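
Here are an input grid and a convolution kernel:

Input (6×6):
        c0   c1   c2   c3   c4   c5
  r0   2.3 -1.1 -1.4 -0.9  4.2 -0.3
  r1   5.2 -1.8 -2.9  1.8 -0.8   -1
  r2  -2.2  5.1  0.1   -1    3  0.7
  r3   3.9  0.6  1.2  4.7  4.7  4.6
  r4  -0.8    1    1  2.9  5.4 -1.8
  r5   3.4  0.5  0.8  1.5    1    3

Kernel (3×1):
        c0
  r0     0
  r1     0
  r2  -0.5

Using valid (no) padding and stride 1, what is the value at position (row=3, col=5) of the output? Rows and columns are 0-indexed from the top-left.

The receptive field on the input at this output position is [4.6 / -1.8 / 3]. Elementwise product with the kernel and sum: 3·-0.5.

-1.5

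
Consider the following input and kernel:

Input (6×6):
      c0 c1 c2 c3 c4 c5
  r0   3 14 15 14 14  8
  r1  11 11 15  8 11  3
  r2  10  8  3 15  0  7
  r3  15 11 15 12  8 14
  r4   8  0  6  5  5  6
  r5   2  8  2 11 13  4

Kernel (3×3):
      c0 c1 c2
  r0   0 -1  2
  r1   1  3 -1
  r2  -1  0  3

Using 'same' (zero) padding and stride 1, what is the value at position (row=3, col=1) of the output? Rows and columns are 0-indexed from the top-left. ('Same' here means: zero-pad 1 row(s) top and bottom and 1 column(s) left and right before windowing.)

41

The receptive field on the zero-padded input at this output position is [10 8 3 / 15 11 15 / 8 0 6]. Elementwise product with the kernel and sum: 8·-1 + 3·2 + 15·1 + 11·3 + 15·-1 + 8·-1 + 6·3.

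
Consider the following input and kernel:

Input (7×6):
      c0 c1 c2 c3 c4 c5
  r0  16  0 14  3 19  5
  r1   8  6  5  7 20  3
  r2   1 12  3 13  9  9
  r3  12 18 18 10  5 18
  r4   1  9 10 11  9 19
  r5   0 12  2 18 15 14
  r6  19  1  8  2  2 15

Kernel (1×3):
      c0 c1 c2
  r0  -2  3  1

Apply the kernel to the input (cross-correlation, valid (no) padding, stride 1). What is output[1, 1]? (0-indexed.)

The receptive field on the input at this output position is [6 5 7]. Elementwise product with the kernel and sum: 6·-2 + 5·3 + 7·1.

10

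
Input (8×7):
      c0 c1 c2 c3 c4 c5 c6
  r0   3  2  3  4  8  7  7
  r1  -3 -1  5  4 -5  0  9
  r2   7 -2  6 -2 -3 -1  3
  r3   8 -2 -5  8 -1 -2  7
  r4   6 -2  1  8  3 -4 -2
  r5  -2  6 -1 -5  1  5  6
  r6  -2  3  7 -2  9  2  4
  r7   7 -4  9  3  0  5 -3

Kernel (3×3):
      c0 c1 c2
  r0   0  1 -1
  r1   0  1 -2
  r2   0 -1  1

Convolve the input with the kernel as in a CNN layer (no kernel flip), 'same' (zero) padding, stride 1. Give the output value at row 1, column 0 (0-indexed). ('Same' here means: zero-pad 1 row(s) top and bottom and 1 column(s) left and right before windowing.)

-9

The receptive field on the zero-padded input at this output position is [0 3 2 / 0 -3 -1 / 0 7 -2]. Elementwise product with the kernel and sum: 3·1 + 2·-1 + -3·1 + -1·-2 + 7·-1 + -2·1.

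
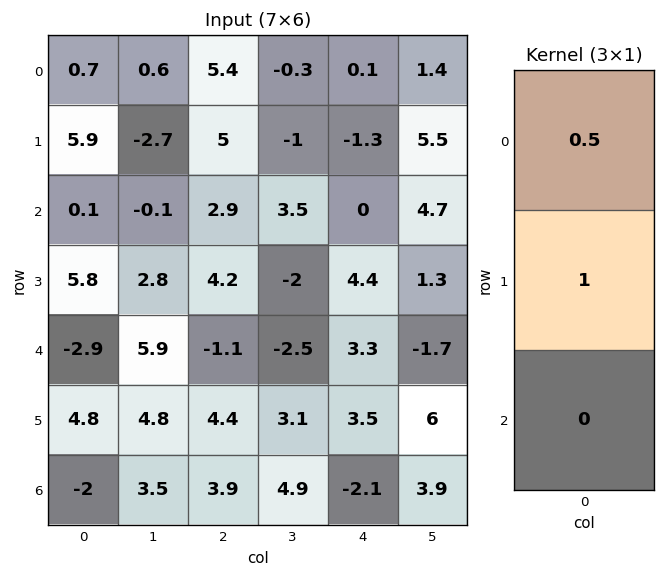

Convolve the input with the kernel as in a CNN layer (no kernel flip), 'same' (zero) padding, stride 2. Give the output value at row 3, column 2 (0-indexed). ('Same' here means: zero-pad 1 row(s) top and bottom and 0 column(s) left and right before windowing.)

-0.35

The receptive field on the zero-padded input at this output position is [3.5 / -2.1 / 0]. Elementwise product with the kernel and sum: 3.5·0.5 + -2.1·1.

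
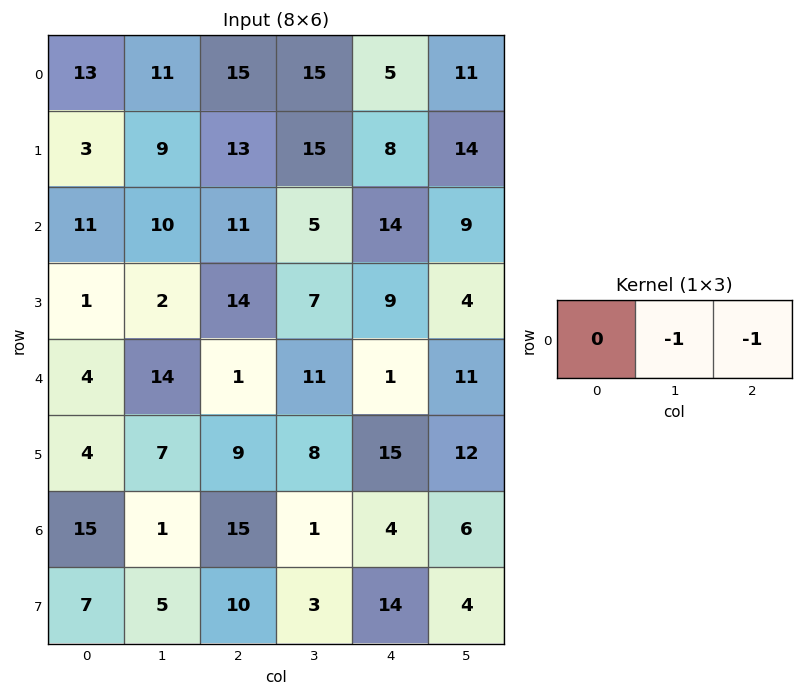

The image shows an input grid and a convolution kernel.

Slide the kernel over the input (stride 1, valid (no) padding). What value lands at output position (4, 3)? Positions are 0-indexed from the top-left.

-12

The receptive field on the input at this output position is [11 1 11]. Elementwise product with the kernel and sum: 1·-1 + 11·-1.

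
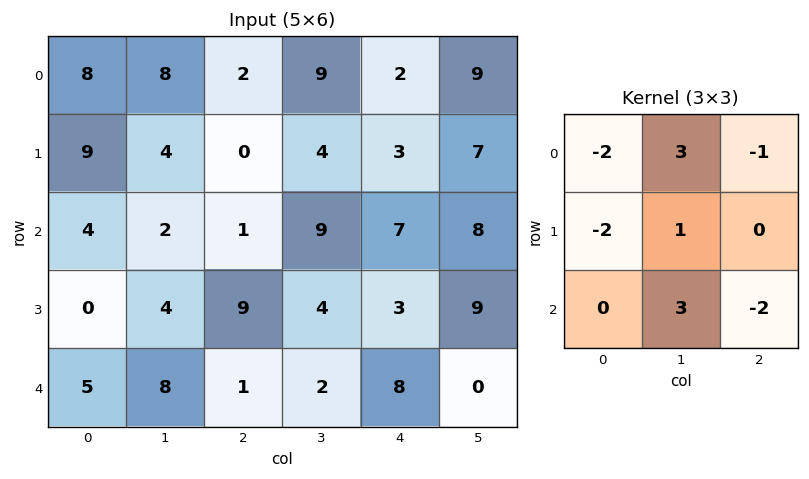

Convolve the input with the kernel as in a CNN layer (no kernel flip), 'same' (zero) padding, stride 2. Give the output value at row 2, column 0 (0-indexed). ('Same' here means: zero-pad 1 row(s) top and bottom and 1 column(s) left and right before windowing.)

1

The receptive field on the zero-padded input at this output position is [0 0 4 / 0 5 8 / 0 0 0]. Elementwise product with the kernel and sum: 0·-2 + 0·3 + 4·-1 + 0·-2 + 5·1 + 0·3 + 0·-2.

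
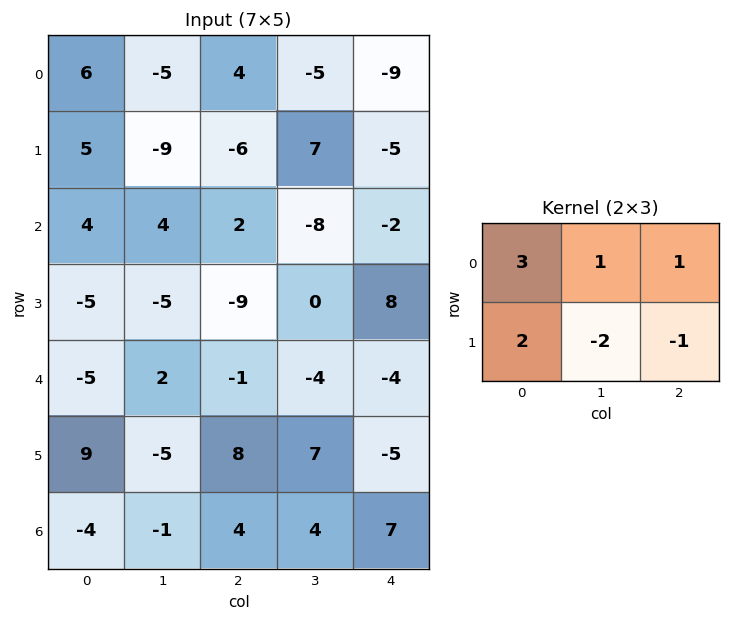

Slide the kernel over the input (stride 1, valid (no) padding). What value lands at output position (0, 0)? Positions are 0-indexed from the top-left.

The receptive field on the input at this output position is [6 -5 4 / 5 -9 -6]. Elementwise product with the kernel and sum: 6·3 + -5·1 + 4·1 + 5·2 + -9·-2 + -6·-1.

51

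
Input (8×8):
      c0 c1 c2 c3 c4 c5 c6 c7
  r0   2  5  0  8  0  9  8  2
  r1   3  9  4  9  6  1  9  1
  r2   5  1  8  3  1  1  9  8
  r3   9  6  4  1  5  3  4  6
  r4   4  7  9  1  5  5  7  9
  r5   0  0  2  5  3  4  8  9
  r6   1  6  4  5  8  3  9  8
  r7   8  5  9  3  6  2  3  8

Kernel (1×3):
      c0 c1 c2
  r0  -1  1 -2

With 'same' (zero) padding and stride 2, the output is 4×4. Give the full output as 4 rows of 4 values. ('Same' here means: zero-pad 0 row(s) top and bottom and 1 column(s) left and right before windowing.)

Output[0,0]: The receptive field on the zero-padded input at this output position is [0 2 5]. Elementwise product with the kernel and sum: 0·-1 + 2·1 + 5·-2.
Output[0,1]: The receptive field on the zero-padded input at this output position is [5 0 8]. Elementwise product with the kernel and sum: 5·-1 + 0·1 + 8·-2.

-8 -21 -26 -5
3 1 -4 -8
-10 0 -6 -16
-11 -12 -3 -10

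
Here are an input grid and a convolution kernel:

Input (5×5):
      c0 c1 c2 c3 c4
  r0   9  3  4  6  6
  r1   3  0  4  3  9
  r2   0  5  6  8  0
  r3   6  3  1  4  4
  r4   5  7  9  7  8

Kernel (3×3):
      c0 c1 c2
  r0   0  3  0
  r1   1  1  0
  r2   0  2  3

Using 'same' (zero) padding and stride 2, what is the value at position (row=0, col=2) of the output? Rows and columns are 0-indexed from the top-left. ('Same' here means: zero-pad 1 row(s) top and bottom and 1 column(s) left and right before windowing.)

30

The receptive field on the zero-padded input at this output position is [0 0 0 / 6 6 0 / 3 9 0]. Elementwise product with the kernel and sum: 0·3 + 6·1 + 6·1 + 9·2 + 0·3.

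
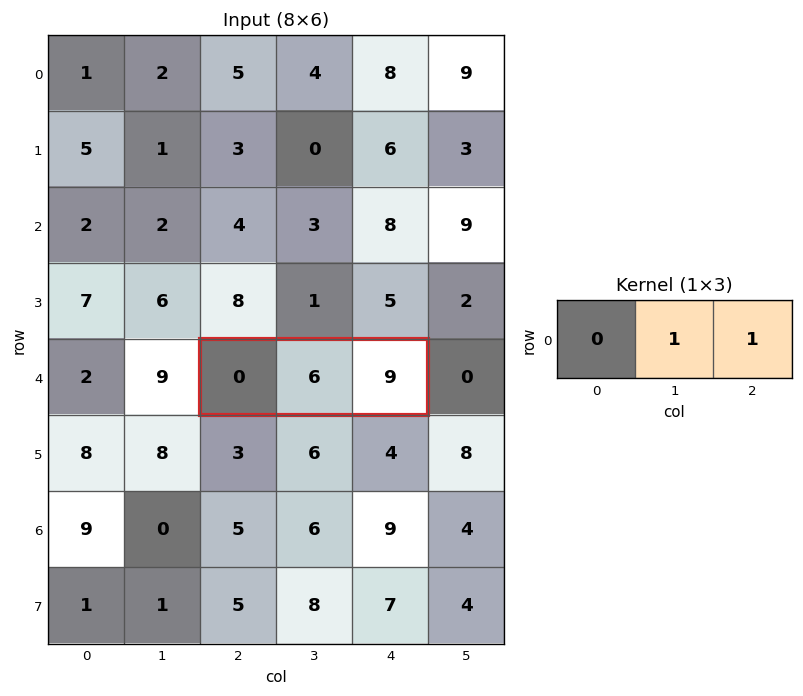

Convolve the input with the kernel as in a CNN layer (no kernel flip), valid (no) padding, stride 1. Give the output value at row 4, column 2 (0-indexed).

The receptive field on the input at this output position is [0 6 9]. Elementwise product with the kernel and sum: 6·1 + 9·1.

15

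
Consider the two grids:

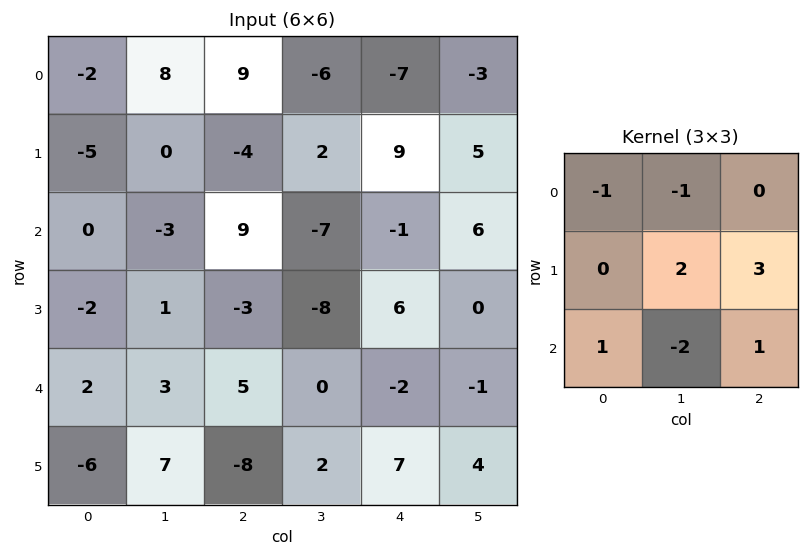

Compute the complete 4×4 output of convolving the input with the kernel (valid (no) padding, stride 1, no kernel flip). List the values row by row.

Output[0,0]: The receptive field on the input at this output position is [-2 8 9 / -5 0 -4 / 0 -3 9]. Elementwise product with the kernel and sum: -2·-1 + 8·-1 + 0·2 + -4·3 + 0·1 + -3·-2 + 9·1.

-3 -47 50 47
19 0 4 -15
-3 -43 3 23
-6 37 0 -13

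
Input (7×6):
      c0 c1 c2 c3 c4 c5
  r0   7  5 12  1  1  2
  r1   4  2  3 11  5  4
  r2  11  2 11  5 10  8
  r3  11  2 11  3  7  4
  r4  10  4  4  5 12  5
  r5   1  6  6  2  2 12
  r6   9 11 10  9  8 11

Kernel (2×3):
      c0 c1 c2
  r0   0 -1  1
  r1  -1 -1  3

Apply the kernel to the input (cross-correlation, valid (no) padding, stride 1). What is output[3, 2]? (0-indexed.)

The receptive field on the input at this output position is [11 3 7 / 4 5 12]. Elementwise product with the kernel and sum: 3·-1 + 7·1 + 4·-1 + 5·-1 + 12·3.

31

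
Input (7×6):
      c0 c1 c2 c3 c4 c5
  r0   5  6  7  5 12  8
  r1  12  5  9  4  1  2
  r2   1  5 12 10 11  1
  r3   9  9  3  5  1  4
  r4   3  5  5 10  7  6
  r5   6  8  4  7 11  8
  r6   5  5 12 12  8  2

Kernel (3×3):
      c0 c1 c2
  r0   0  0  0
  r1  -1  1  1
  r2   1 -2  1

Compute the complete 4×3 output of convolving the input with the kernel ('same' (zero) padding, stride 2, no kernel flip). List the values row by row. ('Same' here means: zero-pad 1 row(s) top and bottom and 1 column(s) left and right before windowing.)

-8 -3 19
-3 25 9
4 17 -4
10 19 -2

Output[0,0]: The receptive field on the zero-padded input at this output position is [0 0 0 / 0 5 6 / 0 12 5]. Elementwise product with the kernel and sum: 0·-1 + 5·1 + 6·1 + 0·1 + 12·-2 + 5·1.
Output[0,1]: The receptive field on the zero-padded input at this output position is [0 0 0 / 6 7 5 / 5 9 4]. Elementwise product with the kernel and sum: 6·-1 + 7·1 + 5·1 + 5·1 + 9·-2 + 4·1.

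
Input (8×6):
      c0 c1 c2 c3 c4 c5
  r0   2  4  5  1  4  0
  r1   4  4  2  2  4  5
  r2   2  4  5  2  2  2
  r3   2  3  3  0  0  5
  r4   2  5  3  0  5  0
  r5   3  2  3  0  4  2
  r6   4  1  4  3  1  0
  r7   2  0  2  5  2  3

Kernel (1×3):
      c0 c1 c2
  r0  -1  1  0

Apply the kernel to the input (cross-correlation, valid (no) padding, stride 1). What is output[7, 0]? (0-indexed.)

-2

The receptive field on the input at this output position is [2 0 2]. Elementwise product with the kernel and sum: 2·-1 + 0·1.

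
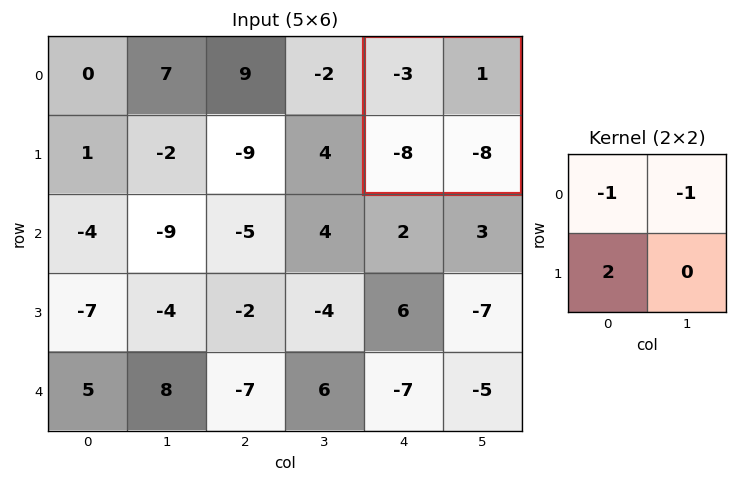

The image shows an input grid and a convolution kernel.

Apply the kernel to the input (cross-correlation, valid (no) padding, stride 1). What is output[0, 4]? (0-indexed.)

-14

The receptive field on the input at this output position is [-3 1 / -8 -8]. Elementwise product with the kernel and sum: -3·-1 + 1·-1 + -8·2.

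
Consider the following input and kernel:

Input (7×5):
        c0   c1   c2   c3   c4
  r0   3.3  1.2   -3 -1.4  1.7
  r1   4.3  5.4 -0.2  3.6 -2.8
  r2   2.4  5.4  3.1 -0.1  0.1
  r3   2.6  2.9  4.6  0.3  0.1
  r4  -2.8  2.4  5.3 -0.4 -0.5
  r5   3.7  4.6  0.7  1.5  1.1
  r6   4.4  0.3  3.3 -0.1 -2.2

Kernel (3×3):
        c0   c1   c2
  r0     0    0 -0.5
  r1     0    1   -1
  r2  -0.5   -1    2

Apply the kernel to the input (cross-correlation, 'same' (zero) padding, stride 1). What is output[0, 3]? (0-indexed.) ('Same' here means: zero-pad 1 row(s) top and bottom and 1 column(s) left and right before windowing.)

The receptive field on the zero-padded input at this output position is [0 0 0 / -3 -1.4 1.7 / -0.2 3.6 -2.8]. Elementwise product with the kernel and sum: 0·-0.5 + -1.4·1 + 1.7·-1 + -0.2·-0.5 + 3.6·-1 + -2.8·2.

-12.2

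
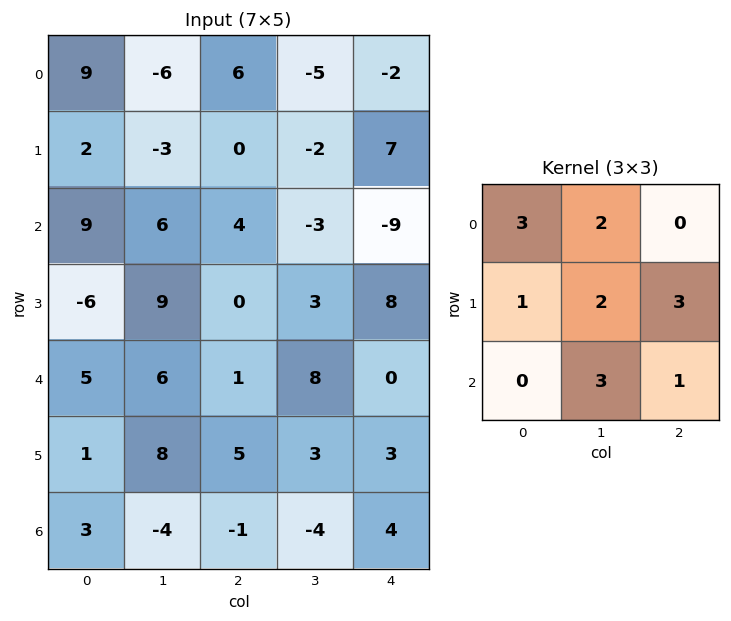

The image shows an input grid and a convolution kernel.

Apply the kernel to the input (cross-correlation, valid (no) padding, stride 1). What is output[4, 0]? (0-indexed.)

46

The receptive field on the input at this output position is [5 6 1 / 1 8 5 / 3 -4 -1]. Elementwise product with the kernel and sum: 5·3 + 6·2 + 1·1 + 8·2 + 5·3 + -4·3 + -1·1.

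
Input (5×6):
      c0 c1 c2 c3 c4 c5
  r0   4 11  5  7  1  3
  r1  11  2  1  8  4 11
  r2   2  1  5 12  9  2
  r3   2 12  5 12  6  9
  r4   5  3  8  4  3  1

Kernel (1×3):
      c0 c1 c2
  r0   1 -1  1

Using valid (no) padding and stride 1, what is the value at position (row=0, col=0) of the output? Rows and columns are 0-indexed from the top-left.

The receptive field on the input at this output position is [4 11 5]. Elementwise product with the kernel and sum: 4·1 + 11·-1 + 5·1.

-2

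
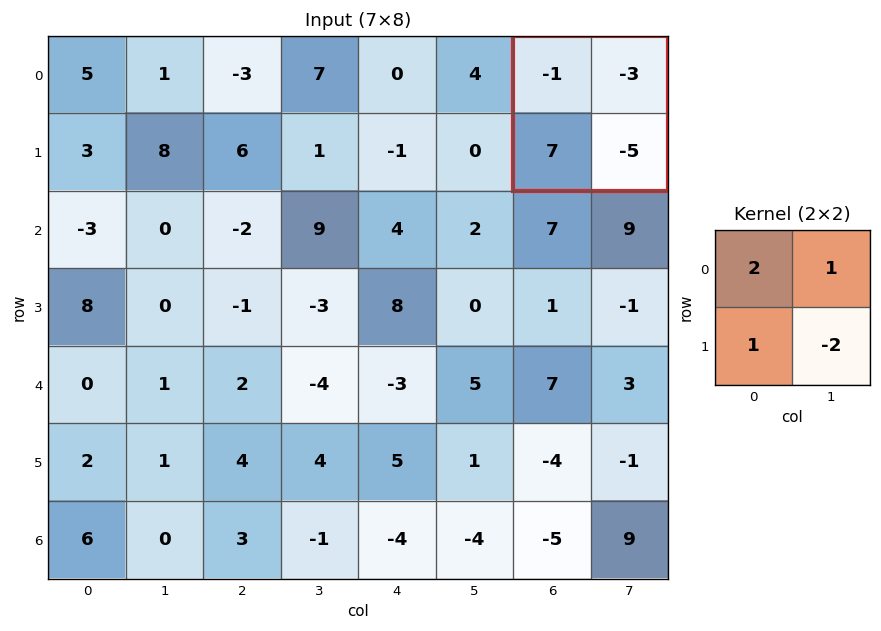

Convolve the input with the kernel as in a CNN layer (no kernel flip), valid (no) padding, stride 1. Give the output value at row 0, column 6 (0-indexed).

12

The receptive field on the input at this output position is [-1 -3 / 7 -5]. Elementwise product with the kernel and sum: -1·2 + -3·1 + 7·1 + -5·-2.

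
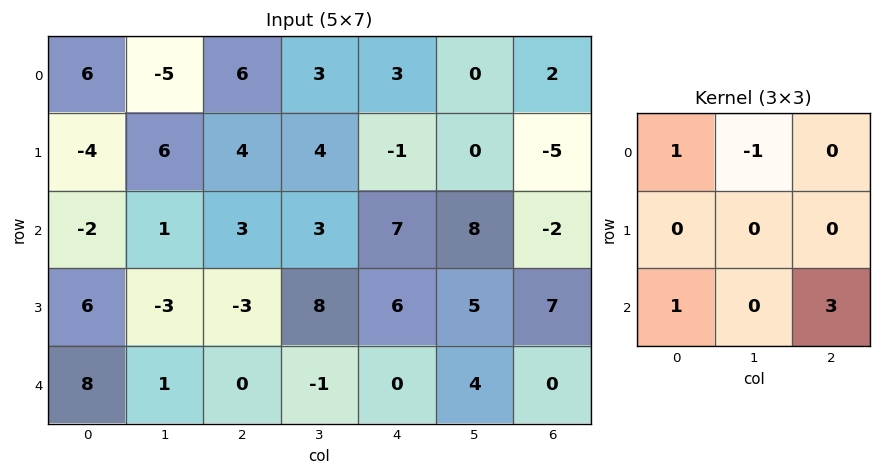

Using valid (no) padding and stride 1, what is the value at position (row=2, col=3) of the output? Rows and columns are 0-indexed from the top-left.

7

The receptive field on the input at this output position is [3 7 8 / 8 6 5 / -1 0 4]. Elementwise product with the kernel and sum: 3·1 + 7·-1 + -1·1 + 4·3.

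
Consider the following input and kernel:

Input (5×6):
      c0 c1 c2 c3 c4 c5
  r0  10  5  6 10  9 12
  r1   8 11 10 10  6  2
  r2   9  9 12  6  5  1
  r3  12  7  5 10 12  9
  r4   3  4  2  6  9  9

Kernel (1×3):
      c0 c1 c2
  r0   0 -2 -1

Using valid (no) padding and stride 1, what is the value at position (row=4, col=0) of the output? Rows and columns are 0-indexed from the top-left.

The receptive field on the input at this output position is [3 4 2]. Elementwise product with the kernel and sum: 4·-2 + 2·-1.

-10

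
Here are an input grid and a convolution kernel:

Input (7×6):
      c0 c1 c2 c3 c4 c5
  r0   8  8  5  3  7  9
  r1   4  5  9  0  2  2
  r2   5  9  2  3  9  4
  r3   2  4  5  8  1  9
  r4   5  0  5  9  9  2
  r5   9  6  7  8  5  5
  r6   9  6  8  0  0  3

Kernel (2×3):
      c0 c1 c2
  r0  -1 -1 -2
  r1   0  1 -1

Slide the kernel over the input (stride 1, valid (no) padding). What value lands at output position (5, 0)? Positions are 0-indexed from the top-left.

-31

The receptive field on the input at this output position is [9 6 7 / 9 6 8]. Elementwise product with the kernel and sum: 9·-1 + 6·-1 + 7·-2 + 6·1 + 8·-1.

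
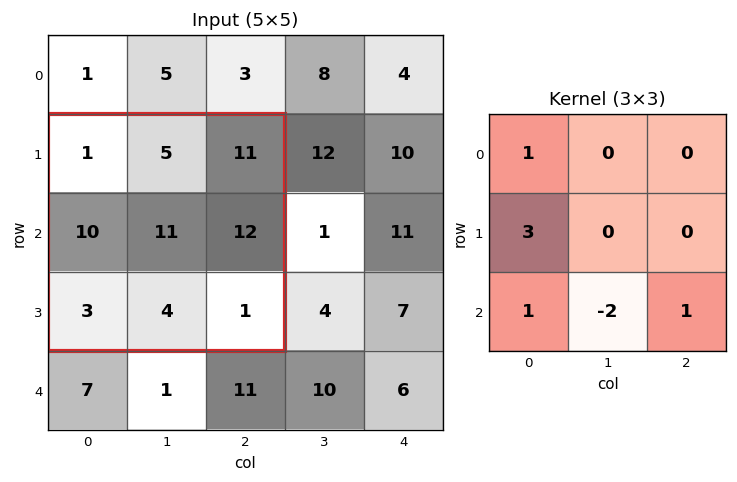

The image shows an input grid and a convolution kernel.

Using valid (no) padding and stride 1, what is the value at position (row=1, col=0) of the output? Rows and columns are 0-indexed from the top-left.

The receptive field on the input at this output position is [1 5 11 / 10 11 12 / 3 4 1]. Elementwise product with the kernel and sum: 1·1 + 10·3 + 3·1 + 4·-2 + 1·1.

27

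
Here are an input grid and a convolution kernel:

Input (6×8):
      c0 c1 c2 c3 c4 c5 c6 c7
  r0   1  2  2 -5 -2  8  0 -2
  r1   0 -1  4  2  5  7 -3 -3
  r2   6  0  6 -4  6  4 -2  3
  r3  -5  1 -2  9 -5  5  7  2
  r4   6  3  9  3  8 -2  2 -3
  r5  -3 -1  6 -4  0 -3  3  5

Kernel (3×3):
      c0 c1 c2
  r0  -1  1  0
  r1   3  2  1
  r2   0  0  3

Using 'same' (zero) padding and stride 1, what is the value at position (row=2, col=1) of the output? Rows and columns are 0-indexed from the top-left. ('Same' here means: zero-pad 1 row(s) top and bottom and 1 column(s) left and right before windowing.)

The receptive field on the zero-padded input at this output position is [0 -1 4 / 6 0 6 / -5 1 -2]. Elementwise product with the kernel and sum: 0·-1 + -1·1 + 6·3 + 0·2 + 6·1 + -2·3.

17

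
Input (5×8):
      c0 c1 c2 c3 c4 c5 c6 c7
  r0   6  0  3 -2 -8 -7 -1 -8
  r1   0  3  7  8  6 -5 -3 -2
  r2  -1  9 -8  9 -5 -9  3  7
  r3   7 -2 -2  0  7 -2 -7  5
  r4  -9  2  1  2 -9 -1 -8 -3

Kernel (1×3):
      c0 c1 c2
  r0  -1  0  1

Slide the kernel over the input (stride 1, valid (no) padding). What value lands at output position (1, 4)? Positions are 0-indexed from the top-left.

-9

The receptive field on the input at this output position is [6 -5 -3]. Elementwise product with the kernel and sum: 6·-1 + -3·1.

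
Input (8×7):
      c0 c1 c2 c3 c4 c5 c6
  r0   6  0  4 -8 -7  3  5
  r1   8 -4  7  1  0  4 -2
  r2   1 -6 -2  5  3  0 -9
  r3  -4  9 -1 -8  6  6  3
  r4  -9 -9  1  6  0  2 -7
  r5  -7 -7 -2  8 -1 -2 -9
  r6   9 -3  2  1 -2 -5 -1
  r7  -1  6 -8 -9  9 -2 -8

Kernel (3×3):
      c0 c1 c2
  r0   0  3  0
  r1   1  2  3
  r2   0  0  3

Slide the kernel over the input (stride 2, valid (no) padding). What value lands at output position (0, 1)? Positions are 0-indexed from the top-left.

-6

The receptive field on the input at this output position is [4 -8 -7 / 7 1 0 / -2 5 3]. Elementwise product with the kernel and sum: -8·3 + 7·1 + 1·2 + 0·3 + 3·3.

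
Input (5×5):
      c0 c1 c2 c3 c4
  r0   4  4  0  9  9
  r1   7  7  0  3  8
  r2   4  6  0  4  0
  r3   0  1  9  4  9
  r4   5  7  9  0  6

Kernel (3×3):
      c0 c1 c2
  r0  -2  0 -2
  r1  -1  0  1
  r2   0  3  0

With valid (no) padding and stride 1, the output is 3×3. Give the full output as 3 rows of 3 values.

Output[0,0]: The receptive field on the input at this output position is [4 4 0 / 7 7 0 / 4 6 0]. Elementwise product with the kernel and sum: 4·-2 + 0·-2 + 7·-1 + 0·1 + 6·3.
Output[0,1]: The receptive field on the input at this output position is [4 0 9 / 7 0 3 / 6 0 4]. Elementwise product with the kernel and sum: 4·-2 + 9·-2 + 7·-1 + 3·1 + 0·3.

3 -30 2
-15 5 -4
22 10 0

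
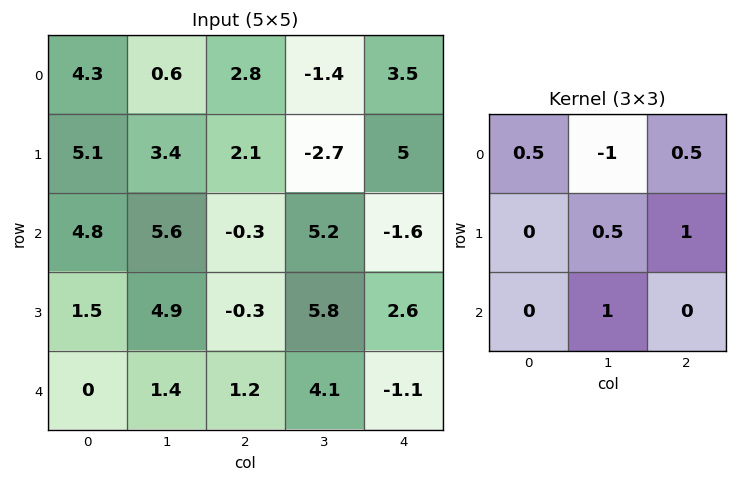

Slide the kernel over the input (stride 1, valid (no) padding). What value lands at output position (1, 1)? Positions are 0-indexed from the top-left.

3

The receptive field on the input at this output position is [3.4 2.1 -2.7 / 5.6 -0.3 5.2 / 4.9 -0.3 5.8]. Elementwise product with the kernel and sum: 3.4·0.5 + 2.1·-1 + -2.7·0.5 + -0.3·0.5 + 5.2·1 + -0.3·1.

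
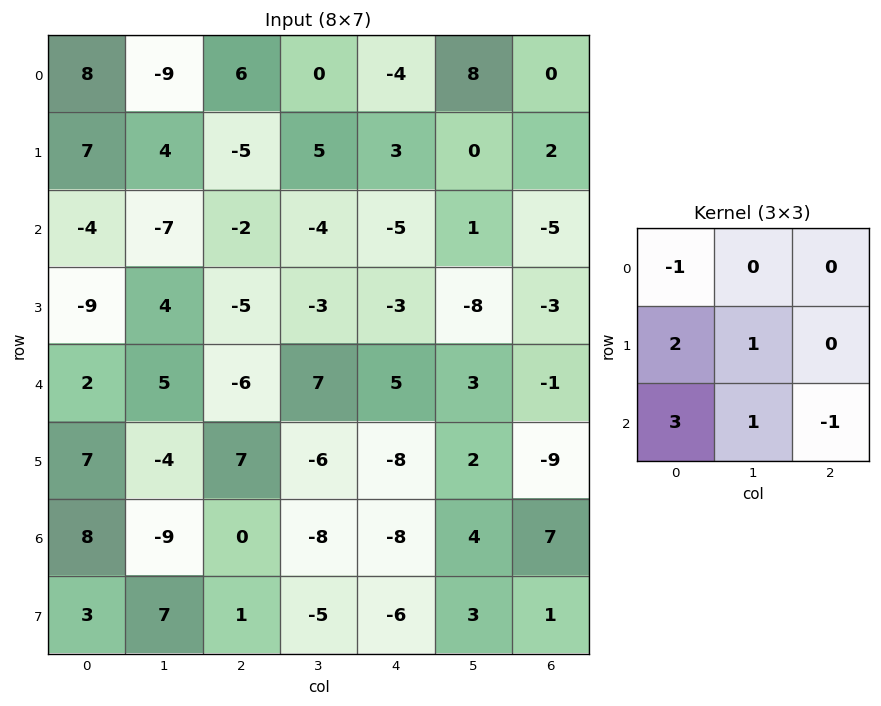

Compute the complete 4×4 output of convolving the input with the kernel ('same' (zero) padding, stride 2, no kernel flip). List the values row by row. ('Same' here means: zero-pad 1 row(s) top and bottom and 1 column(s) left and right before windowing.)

11 -10 14 18
-17 -10 -22 -30
13 1 -6 10
4 13 -42 23

Output[0,0]: The receptive field on the zero-padded input at this output position is [0 0 0 / 0 8 -9 / 0 7 4]. Elementwise product with the kernel and sum: 0·-1 + 0·2 + 8·1 + 0·3 + 7·1 + 4·-1.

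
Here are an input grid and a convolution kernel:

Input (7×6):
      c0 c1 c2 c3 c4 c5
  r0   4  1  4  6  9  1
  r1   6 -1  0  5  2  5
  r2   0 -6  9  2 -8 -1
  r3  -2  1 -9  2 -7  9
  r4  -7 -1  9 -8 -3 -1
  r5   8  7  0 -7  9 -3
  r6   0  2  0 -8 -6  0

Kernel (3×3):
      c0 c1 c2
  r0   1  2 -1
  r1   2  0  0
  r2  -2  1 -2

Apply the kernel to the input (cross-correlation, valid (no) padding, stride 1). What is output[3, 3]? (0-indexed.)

-8

The receptive field on the input at this output position is [2 -7 9 / -8 -3 -1 / -7 9 -3]. Elementwise product with the kernel and sum: 2·1 + -7·2 + 9·-1 + -8·2 + -7·-2 + 9·1 + -3·-2.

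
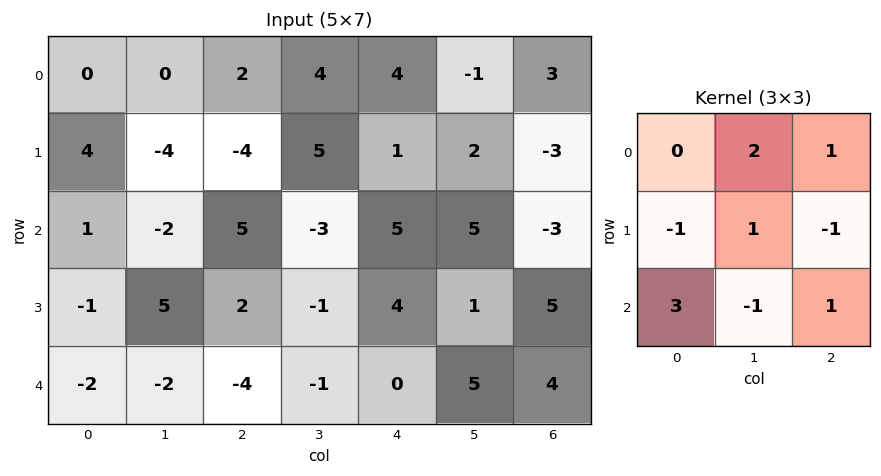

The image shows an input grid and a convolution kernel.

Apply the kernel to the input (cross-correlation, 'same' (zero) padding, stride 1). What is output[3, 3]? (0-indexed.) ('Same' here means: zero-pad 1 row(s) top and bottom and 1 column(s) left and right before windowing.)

-19

The receptive field on the zero-padded input at this output position is [5 -3 5 / 2 -1 4 / -4 -1 0]. Elementwise product with the kernel and sum: -3·2 + 5·1 + 2·-1 + -1·1 + 4·-1 + -4·3 + -1·-1 + 0·1.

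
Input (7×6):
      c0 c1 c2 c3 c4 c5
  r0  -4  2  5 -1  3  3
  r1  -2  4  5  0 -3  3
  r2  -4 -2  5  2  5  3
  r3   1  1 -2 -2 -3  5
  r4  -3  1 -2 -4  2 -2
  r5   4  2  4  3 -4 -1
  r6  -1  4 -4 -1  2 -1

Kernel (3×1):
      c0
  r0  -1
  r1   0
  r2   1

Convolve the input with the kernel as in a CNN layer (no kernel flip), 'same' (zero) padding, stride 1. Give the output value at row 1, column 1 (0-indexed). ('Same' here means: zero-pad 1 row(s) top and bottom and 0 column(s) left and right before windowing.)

The receptive field on the zero-padded input at this output position is [2 / 4 / -2]. Elementwise product with the kernel and sum: 2·-1 + -2·1.

-4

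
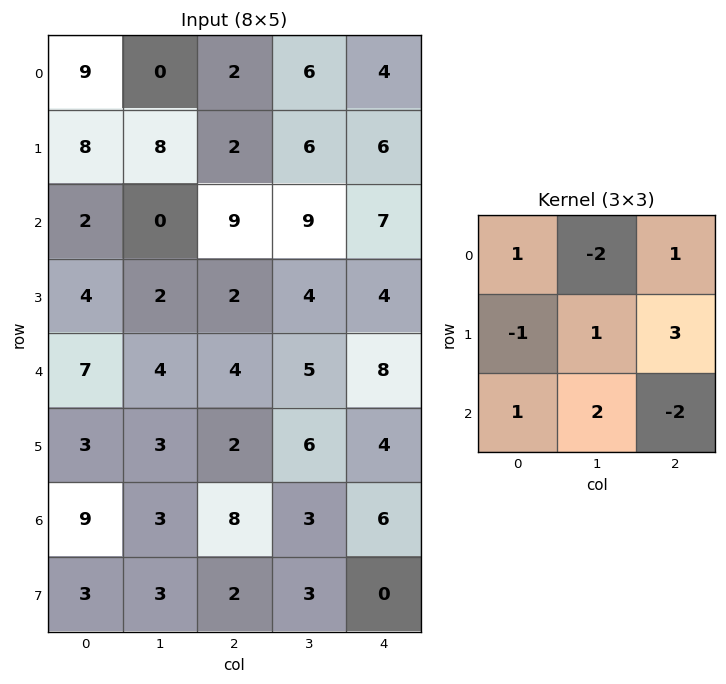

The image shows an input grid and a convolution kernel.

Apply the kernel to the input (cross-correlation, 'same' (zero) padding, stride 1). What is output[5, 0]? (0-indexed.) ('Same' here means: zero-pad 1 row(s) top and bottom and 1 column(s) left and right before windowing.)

The receptive field on the zero-padded input at this output position is [0 7 4 / 0 3 3 / 0 9 3]. Elementwise product with the kernel and sum: 0·1 + 7·-2 + 4·1 + 0·-1 + 3·1 + 3·3 + 0·1 + 9·2 + 3·-2.

14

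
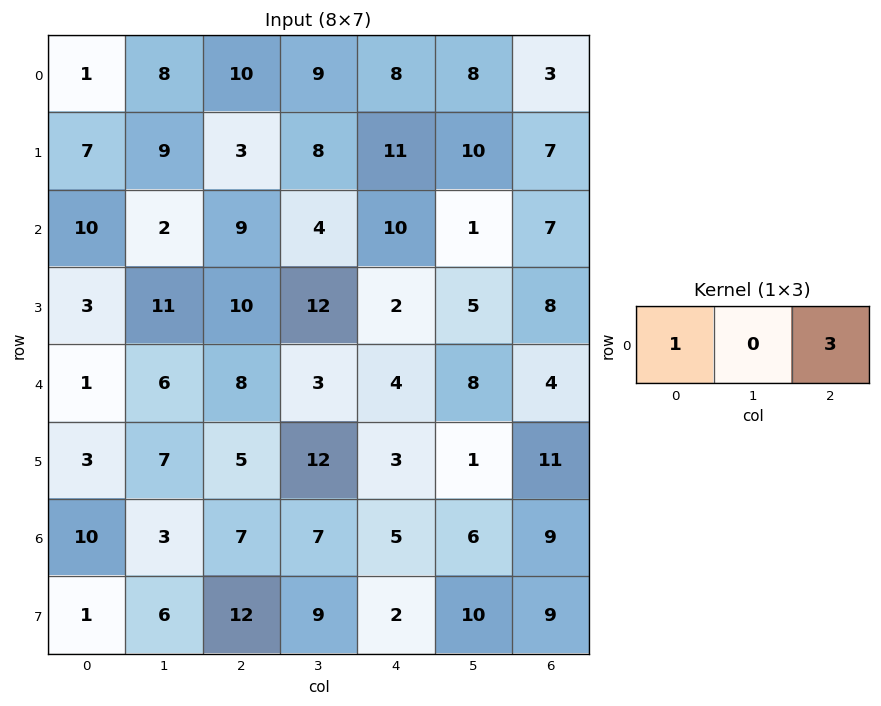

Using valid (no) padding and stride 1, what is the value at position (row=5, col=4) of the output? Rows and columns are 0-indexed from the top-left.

The receptive field on the input at this output position is [3 1 11]. Elementwise product with the kernel and sum: 3·1 + 11·3.

36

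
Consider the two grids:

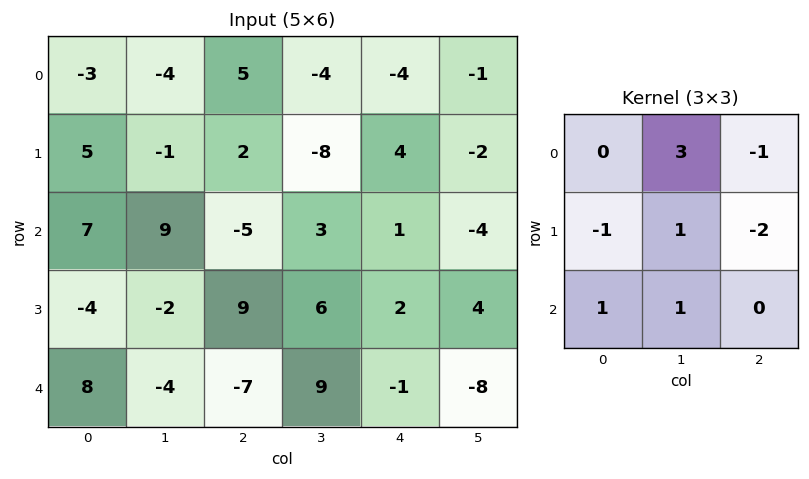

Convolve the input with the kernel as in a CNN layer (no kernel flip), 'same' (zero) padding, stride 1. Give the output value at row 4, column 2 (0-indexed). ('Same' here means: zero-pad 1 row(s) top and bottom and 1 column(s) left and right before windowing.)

The receptive field on the zero-padded input at this output position is [-2 9 6 / -4 -7 9 / 0 0 0]. Elementwise product with the kernel and sum: 9·3 + 6·-1 + -4·-1 + -7·1 + 9·-2 + 0·1 + 0·1.

0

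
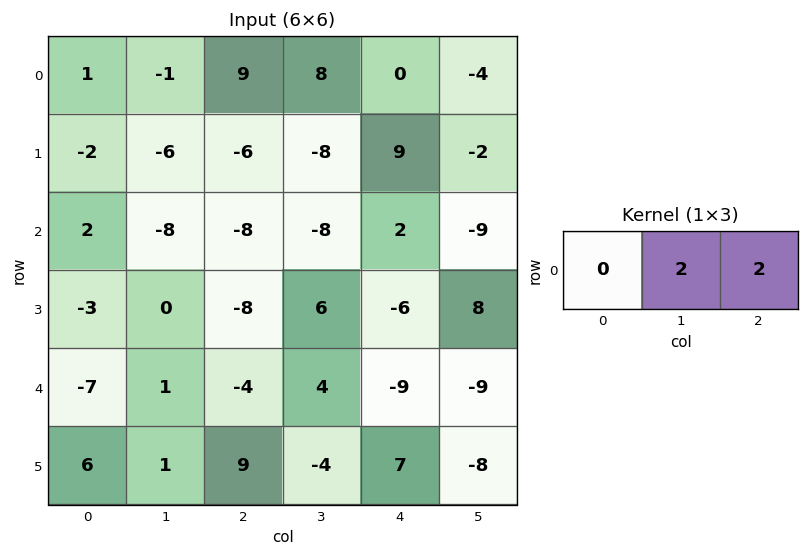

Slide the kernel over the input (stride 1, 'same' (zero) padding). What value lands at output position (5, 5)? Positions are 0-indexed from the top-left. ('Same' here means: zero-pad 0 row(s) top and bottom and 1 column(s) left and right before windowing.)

The receptive field on the zero-padded input at this output position is [7 -8 0]. Elementwise product with the kernel and sum: -8·2 + 0·2.

-16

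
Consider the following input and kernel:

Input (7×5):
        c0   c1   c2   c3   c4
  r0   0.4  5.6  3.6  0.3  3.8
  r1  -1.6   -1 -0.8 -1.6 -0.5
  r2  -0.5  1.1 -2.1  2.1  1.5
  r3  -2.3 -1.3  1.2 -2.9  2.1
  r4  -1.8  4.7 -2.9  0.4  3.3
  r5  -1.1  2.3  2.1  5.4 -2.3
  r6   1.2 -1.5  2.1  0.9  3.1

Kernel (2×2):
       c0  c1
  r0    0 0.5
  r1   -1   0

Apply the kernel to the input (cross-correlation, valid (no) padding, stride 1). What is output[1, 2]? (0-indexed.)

The receptive field on the input at this output position is [-0.8 -1.6 / -2.1 2.1]. Elementwise product with the kernel and sum: -1.6·0.5 + -2.1·-1.

1.3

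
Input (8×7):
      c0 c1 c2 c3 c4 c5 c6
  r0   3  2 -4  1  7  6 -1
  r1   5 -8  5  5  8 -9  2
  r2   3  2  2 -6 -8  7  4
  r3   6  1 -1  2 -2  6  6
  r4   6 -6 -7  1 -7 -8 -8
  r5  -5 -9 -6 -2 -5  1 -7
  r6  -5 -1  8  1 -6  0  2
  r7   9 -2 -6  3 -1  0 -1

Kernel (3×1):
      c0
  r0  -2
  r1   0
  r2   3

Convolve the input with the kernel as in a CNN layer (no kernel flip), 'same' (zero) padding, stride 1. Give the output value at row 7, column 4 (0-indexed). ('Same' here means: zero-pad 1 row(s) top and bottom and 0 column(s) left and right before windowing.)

The receptive field on the zero-padded input at this output position is [-6 / -1 / 0]. Elementwise product with the kernel and sum: -6·-2 + 0·3.

12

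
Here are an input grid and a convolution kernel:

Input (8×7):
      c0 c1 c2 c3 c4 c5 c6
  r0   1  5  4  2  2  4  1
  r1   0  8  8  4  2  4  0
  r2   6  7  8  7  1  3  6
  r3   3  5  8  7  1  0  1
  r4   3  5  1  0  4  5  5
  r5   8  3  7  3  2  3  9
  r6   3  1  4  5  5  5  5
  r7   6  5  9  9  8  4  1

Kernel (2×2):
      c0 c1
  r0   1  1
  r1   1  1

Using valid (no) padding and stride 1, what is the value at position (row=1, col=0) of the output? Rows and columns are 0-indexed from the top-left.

21

The receptive field on the input at this output position is [0 8 / 6 7]. Elementwise product with the kernel and sum: 0·1 + 8·1 + 6·1 + 7·1.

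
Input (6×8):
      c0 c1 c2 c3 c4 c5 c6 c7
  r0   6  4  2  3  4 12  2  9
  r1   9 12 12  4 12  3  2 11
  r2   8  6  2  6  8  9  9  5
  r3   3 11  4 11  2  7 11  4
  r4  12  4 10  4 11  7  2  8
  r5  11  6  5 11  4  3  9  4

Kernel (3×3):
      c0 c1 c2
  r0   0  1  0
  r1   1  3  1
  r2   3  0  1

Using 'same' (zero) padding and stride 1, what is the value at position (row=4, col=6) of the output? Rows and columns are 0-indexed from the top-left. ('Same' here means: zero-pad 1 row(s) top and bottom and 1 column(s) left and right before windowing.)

The receptive field on the zero-padded input at this output position is [7 11 4 / 7 2 8 / 3 9 4]. Elementwise product with the kernel and sum: 11·1 + 7·1 + 2·3 + 8·1 + 3·3 + 4·1.

45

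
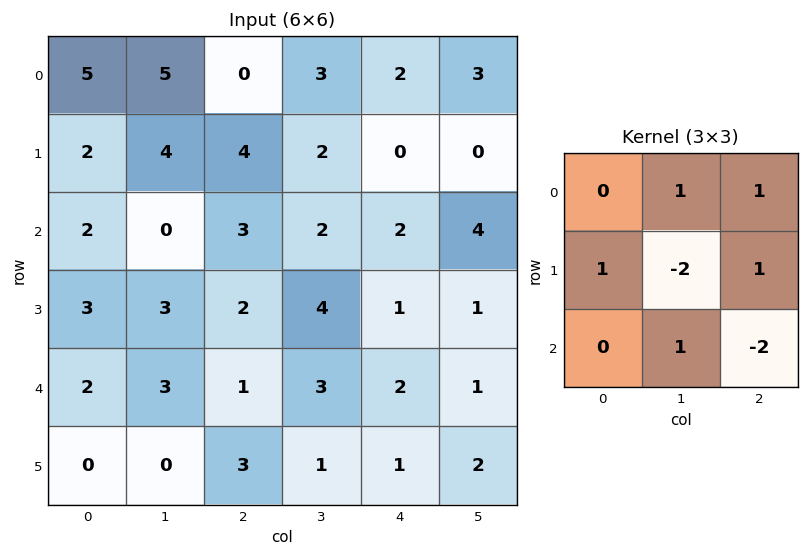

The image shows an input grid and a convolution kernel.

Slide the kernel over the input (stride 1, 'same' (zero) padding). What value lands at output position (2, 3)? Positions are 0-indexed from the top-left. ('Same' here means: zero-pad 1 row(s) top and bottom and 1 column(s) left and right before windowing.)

The receptive field on the zero-padded input at this output position is [4 2 0 / 3 2 2 / 2 4 1]. Elementwise product with the kernel and sum: 2·1 + 0·1 + 3·1 + 2·-2 + 2·1 + 4·1 + 1·-2.

5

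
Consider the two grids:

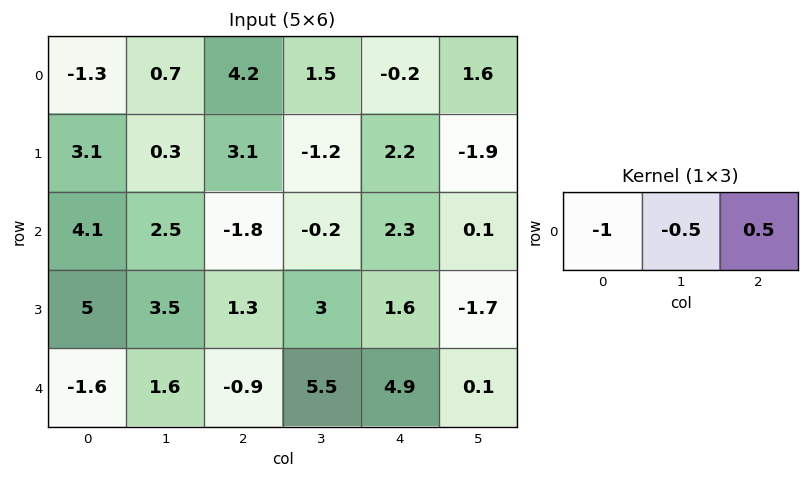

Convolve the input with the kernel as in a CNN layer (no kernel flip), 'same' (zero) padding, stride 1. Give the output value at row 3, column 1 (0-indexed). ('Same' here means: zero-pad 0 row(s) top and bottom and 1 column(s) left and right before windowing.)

The receptive field on the zero-padded input at this output position is [5 3.5 1.3]. Elementwise product with the kernel and sum: 5·-1 + 3.5·-0.5 + 1.3·0.5.

-6.1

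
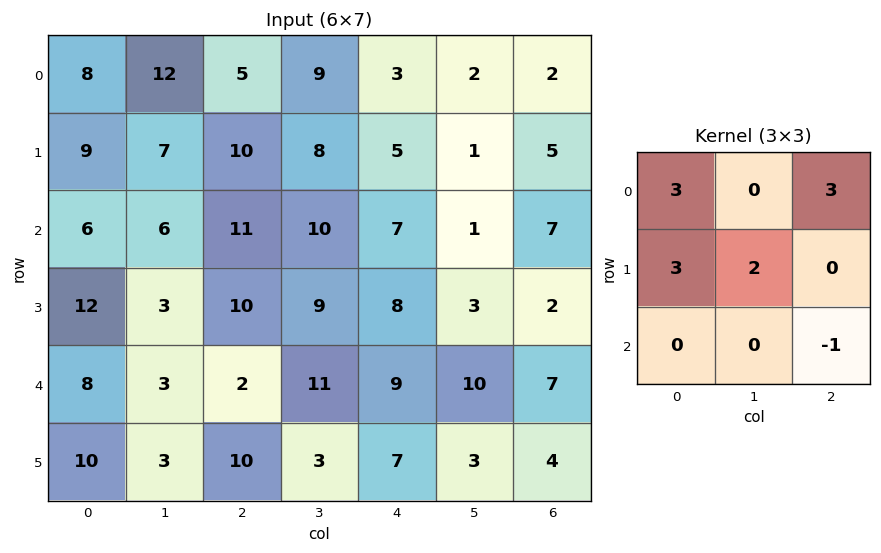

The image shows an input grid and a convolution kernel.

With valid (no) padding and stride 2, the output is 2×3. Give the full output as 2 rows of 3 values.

Output[0,0]: The receptive field on the input at this output position is [8 12 5 / 9 7 10 / 6 6 11]. Elementwise product with the kernel and sum: 8·3 + 5·3 + 9·3 + 7·2 + 11·-1.
Output[0,1]: The receptive field on the input at this output position is [5 9 3 / 10 8 5 / 11 10 7]. Elementwise product with the kernel and sum: 5·3 + 3·3 + 10·3 + 8·2 + 7·-1.

69 63 25
91 93 65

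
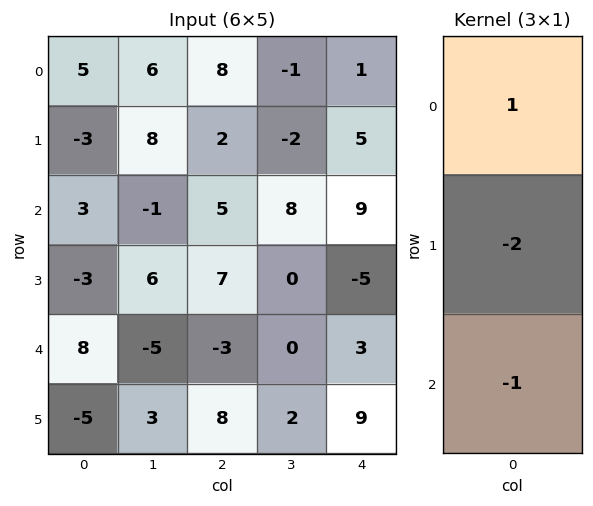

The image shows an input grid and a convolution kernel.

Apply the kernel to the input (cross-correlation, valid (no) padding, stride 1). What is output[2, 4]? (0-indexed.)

The receptive field on the input at this output position is [9 / -5 / 3]. Elementwise product with the kernel and sum: 9·1 + -5·-2 + 3·-1.

16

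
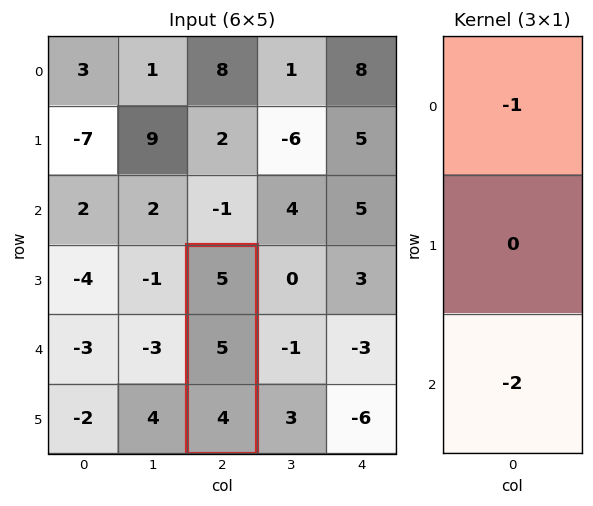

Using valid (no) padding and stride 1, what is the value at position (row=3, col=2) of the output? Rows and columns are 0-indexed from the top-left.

-13

The receptive field on the input at this output position is [5 / 5 / 4]. Elementwise product with the kernel and sum: 5·-1 + 4·-2.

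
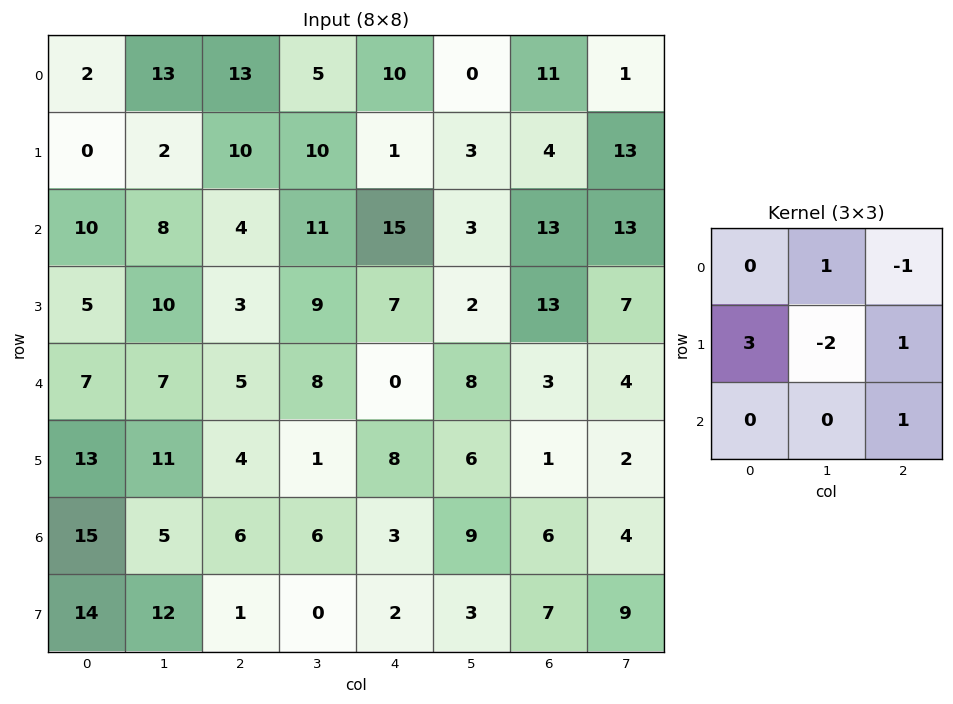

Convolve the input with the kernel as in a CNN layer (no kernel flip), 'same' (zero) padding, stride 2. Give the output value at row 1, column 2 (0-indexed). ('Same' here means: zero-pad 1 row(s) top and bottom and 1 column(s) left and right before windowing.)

6

The receptive field on the zero-padded input at this output position is [10 1 3 / 11 15 3 / 9 7 2]. Elementwise product with the kernel and sum: 1·1 + 3·-1 + 11·3 + 15·-2 + 3·1 + 2·1.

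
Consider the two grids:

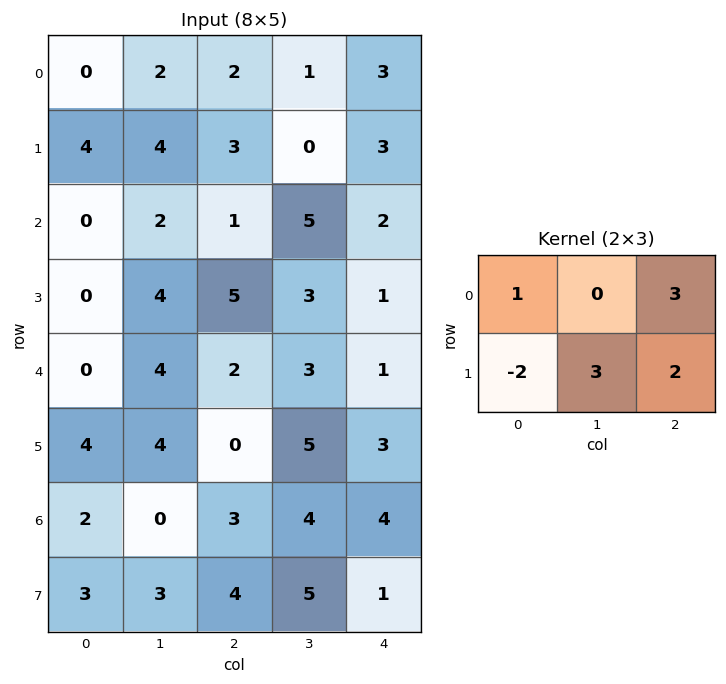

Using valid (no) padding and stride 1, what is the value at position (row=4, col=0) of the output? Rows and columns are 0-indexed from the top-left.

The receptive field on the input at this output position is [0 4 2 / 4 4 0]. Elementwise product with the kernel and sum: 0·1 + 2·3 + 4·-2 + 4·3 + 0·2.

10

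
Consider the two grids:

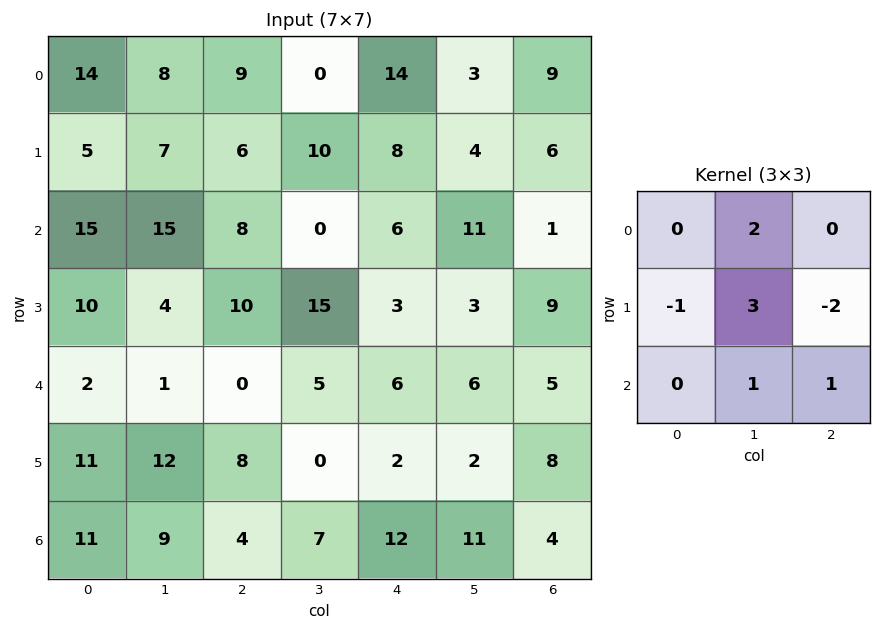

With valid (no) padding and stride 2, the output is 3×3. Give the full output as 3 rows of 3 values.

Output[0,0]: The receptive field on the input at this output position is [14 8 9 / 5 7 6 / 15 15 8]. Elementwise product with the kernel and sum: 8·2 + 5·-1 + 7·3 + 6·-2 + 15·1 + 8·1.

43 14 10
13 40 21
24 17 15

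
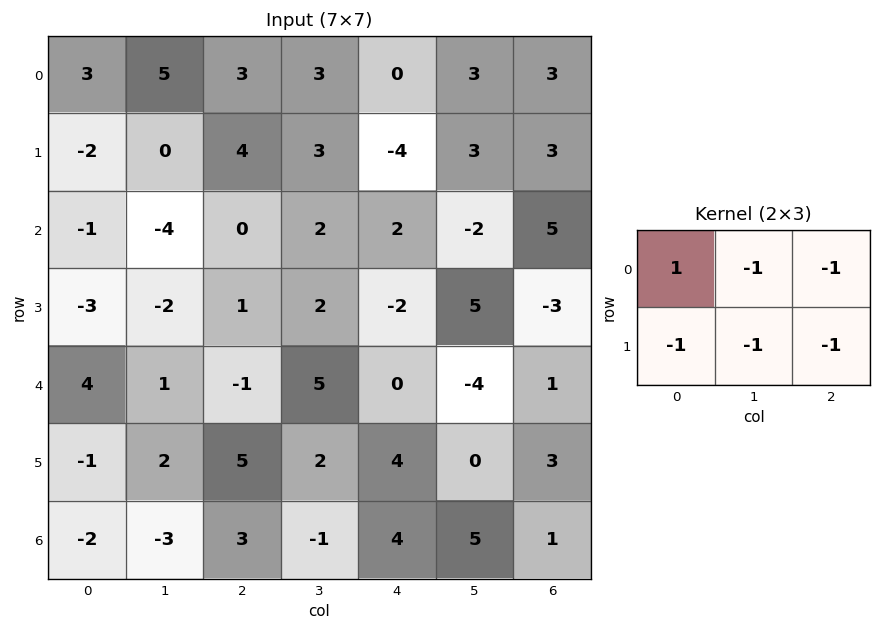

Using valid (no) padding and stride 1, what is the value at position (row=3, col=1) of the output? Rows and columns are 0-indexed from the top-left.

-10

The receptive field on the input at this output position is [-2 1 2 / 1 -1 5]. Elementwise product with the kernel and sum: -2·1 + 1·-1 + 2·-1 + 1·-1 + -1·-1 + 5·-1.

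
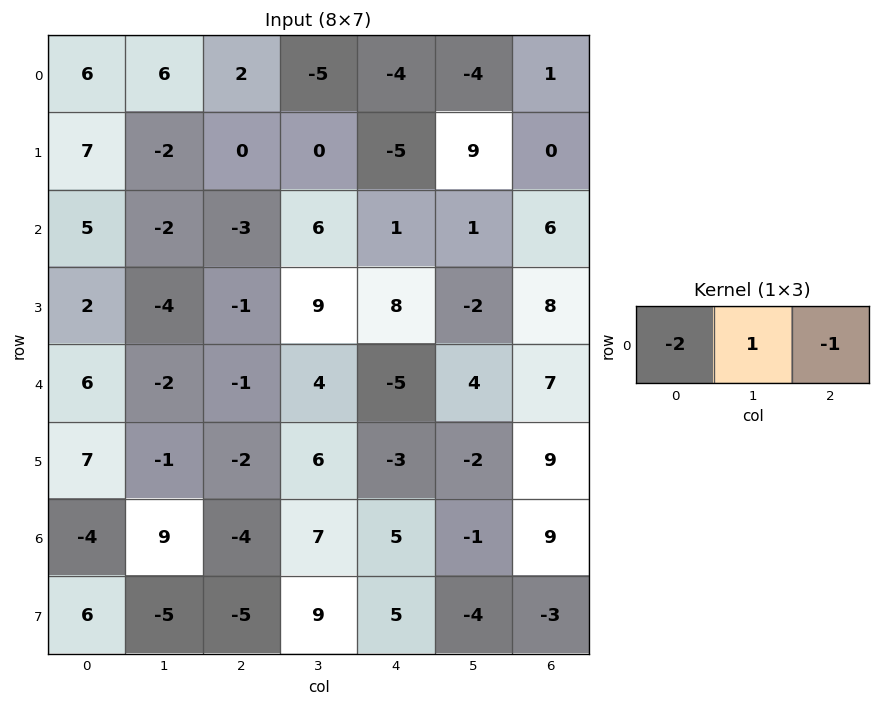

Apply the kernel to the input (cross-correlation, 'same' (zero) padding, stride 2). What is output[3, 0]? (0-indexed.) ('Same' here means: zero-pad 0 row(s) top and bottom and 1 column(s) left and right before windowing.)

-13

The receptive field on the zero-padded input at this output position is [0 -4 9]. Elementwise product with the kernel and sum: 0·-2 + -4·1 + 9·-1.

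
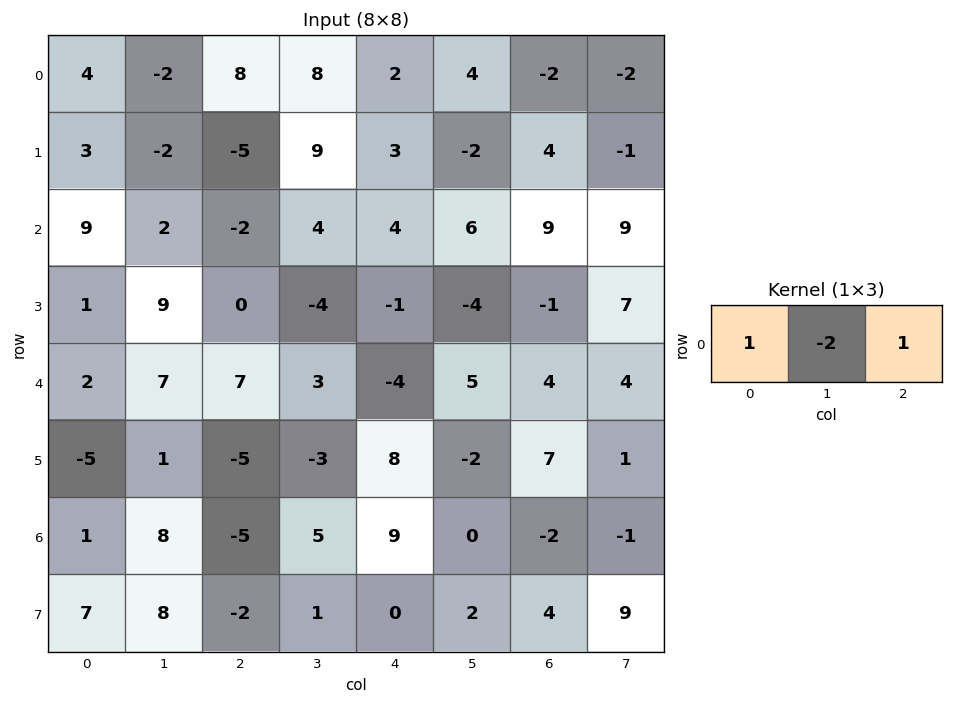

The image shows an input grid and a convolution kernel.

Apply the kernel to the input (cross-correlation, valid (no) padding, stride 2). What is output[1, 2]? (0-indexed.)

The receptive field on the input at this output position is [4 6 9]. Elementwise product with the kernel and sum: 4·1 + 6·-2 + 9·1.

1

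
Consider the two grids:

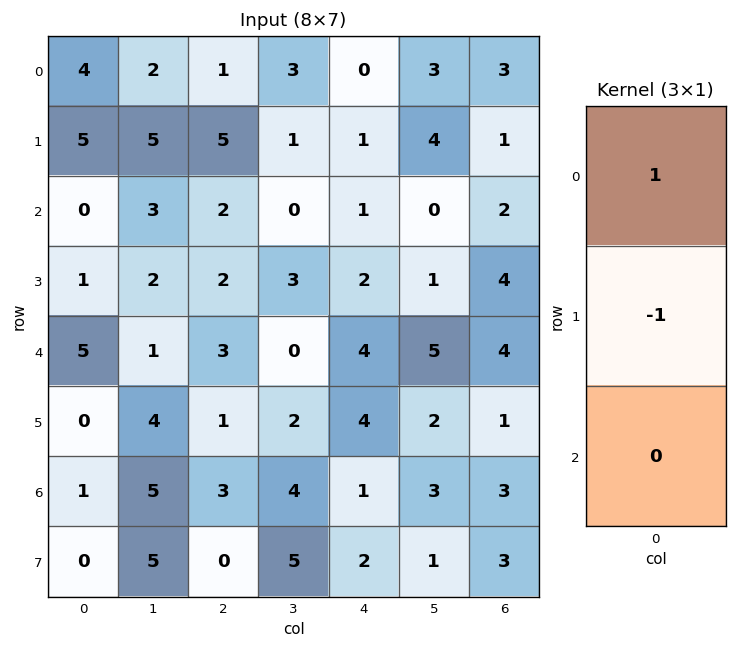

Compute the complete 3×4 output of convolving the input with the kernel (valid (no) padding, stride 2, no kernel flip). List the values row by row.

Output[0,0]: The receptive field on the input at this output position is [4 / 5 / 0]. Elementwise product with the kernel and sum: 4·1 + 5·-1.

-1 -4 -1 2
-1 0 -1 -2
5 2 0 3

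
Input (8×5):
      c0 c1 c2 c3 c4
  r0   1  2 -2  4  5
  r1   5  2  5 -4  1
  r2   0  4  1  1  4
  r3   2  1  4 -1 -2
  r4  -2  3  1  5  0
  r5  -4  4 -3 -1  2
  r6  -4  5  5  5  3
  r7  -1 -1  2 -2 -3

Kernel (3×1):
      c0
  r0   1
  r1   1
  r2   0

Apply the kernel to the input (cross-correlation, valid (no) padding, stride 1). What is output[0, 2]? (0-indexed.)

The receptive field on the input at this output position is [-2 / 5 / 1]. Elementwise product with the kernel and sum: -2·1 + 5·1.

3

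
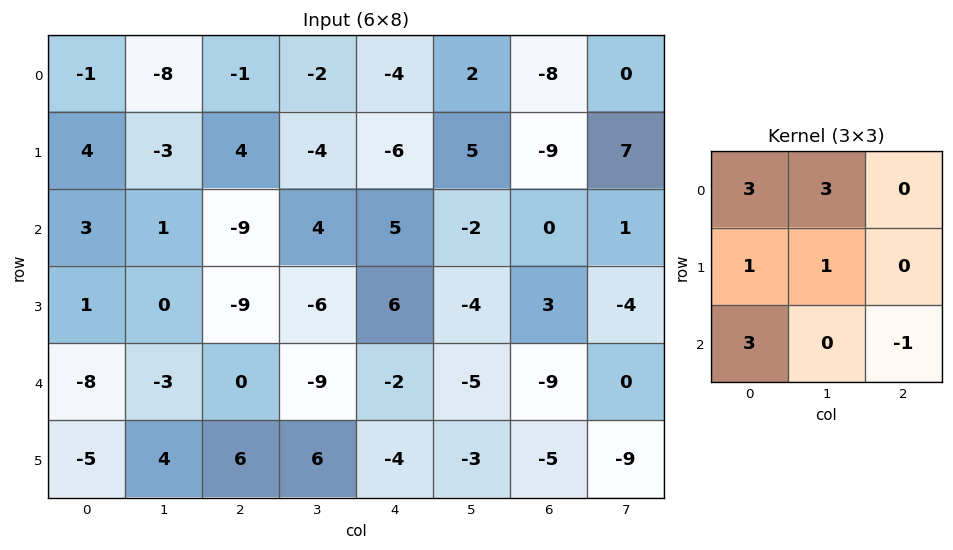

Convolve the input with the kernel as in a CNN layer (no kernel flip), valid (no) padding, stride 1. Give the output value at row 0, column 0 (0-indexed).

-8

The receptive field on the input at this output position is [-1 -8 -1 / 4 -3 4 / 3 1 -9]. Elementwise product with the kernel and sum: -1·3 + -8·3 + 4·1 + -3·1 + 3·3 + -9·-1.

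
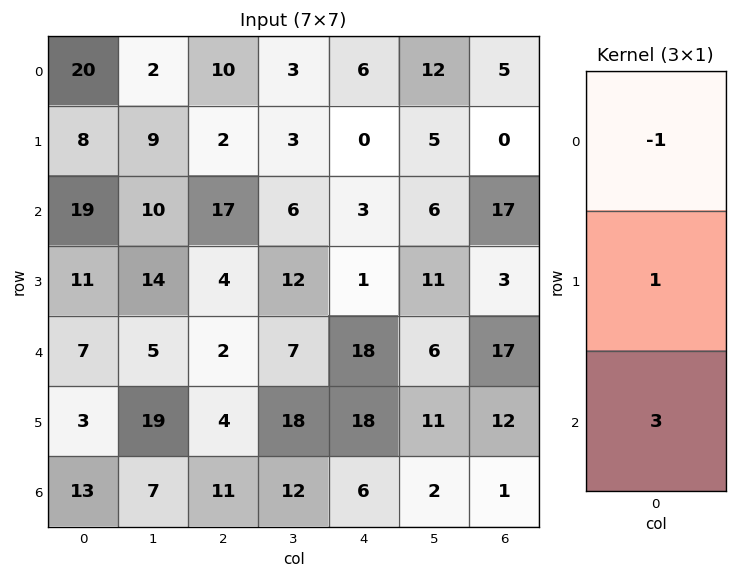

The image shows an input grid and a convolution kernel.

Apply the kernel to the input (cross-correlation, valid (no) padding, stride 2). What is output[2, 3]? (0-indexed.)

-2

The receptive field on the input at this output position is [17 / 12 / 1]. Elementwise product with the kernel and sum: 17·-1 + 12·1 + 1·3.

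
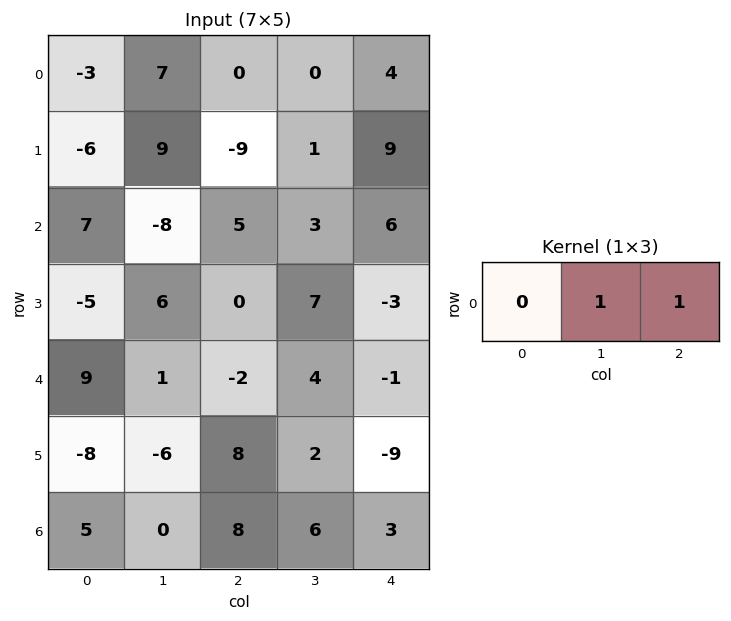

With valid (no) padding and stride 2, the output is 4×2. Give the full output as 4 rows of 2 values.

Output[0,0]: The receptive field on the input at this output position is [-3 7 0]. Elementwise product with the kernel and sum: 7·1 + 0·1.
Output[0,1]: The receptive field on the input at this output position is [0 0 4]. Elementwise product with the kernel and sum: 0·1 + 4·1.

7 4
-3 9
-1 3
8 9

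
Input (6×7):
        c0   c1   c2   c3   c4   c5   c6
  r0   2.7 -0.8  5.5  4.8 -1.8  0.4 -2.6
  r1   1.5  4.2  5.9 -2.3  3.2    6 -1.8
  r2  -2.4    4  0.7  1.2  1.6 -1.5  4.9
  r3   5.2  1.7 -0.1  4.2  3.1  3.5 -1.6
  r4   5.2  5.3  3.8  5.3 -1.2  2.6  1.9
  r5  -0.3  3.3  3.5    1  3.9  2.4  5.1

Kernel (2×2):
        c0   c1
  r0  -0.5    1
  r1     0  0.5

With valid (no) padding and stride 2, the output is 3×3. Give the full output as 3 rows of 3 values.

-0.05 0.9 4.3
6.05 2.95 -0.55
4.35 3.9 4.4

Output[0,0]: The receptive field on the input at this output position is [2.7 -0.8 / 1.5 4.2]. Elementwise product with the kernel and sum: 2.7·-0.5 + -0.8·1 + 4.2·0.5.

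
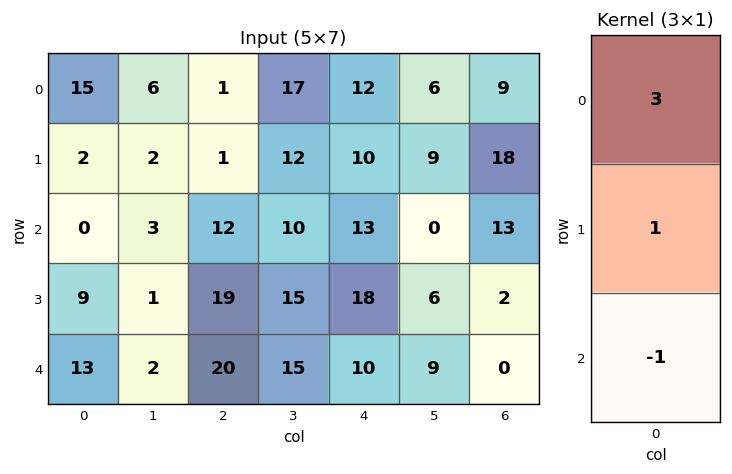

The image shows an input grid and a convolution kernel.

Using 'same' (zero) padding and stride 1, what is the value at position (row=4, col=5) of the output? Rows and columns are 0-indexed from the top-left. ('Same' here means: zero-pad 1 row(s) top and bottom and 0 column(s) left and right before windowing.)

27

The receptive field on the zero-padded input at this output position is [6 / 9 / 0]. Elementwise product with the kernel and sum: 6·3 + 9·1 + 0·-1.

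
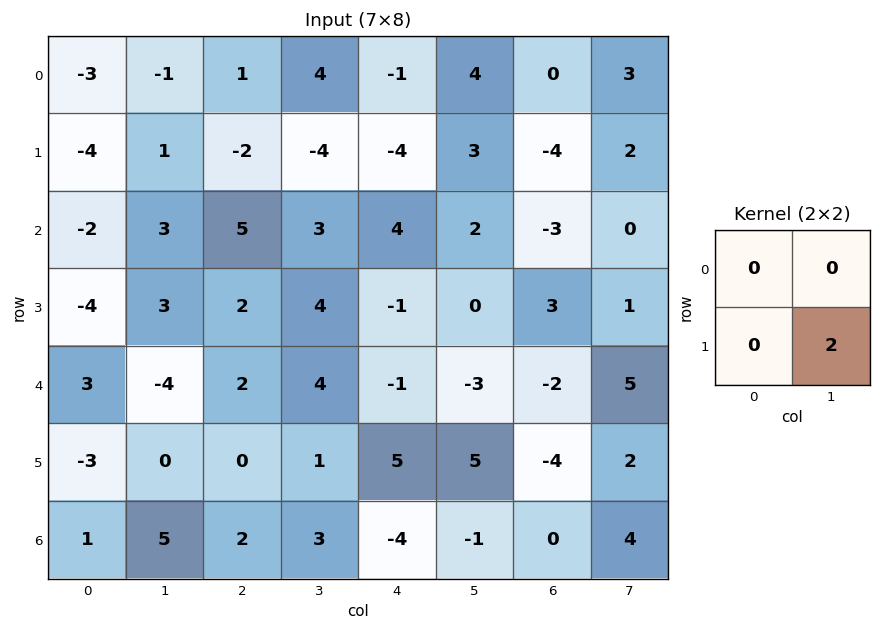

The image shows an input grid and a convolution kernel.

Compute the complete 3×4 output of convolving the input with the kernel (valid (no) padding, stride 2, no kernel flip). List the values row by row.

2 -8 6 4
6 8 0 2
0 2 10 4

Output[0,0]: The receptive field on the input at this output position is [-3 -1 / -4 1]. Elementwise product with the kernel and sum: 1·2.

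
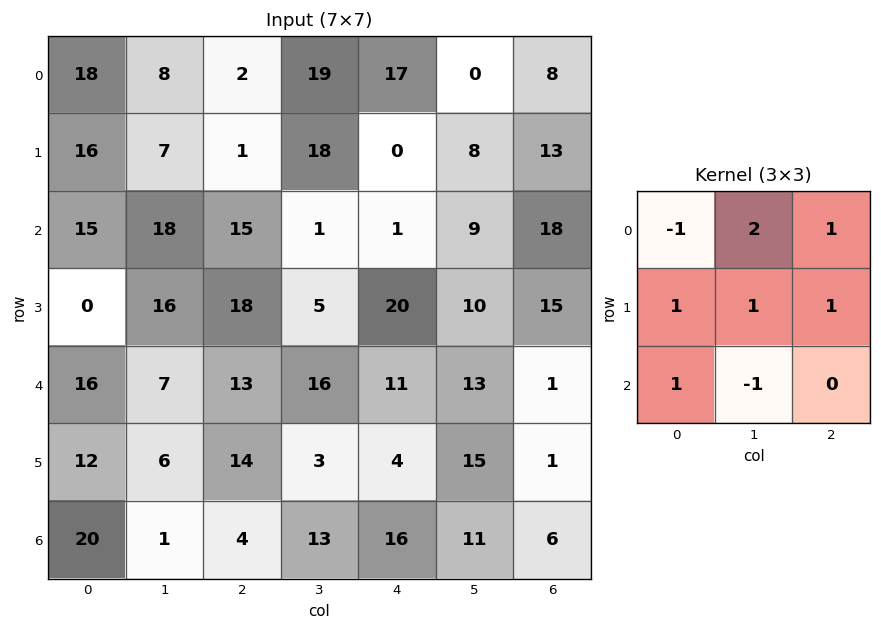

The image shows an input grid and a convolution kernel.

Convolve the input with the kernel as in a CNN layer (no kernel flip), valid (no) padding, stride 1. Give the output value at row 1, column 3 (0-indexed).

The receptive field on the input at this output position is [18 0 8 / 1 1 9 / 5 20 10]. Elementwise product with the kernel and sum: 18·-1 + 0·2 + 8·1 + 1·1 + 1·1 + 9·1 + 5·1 + 20·-1.

-14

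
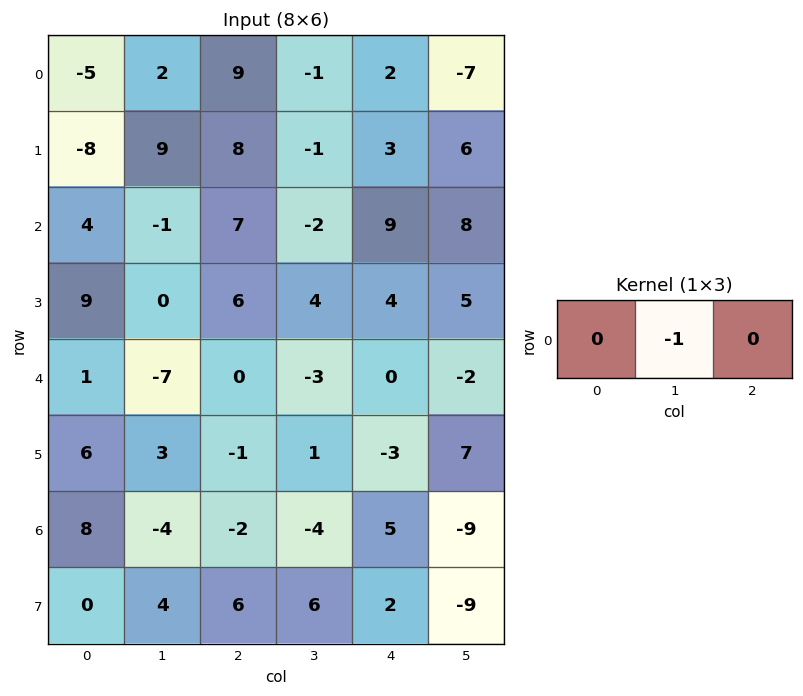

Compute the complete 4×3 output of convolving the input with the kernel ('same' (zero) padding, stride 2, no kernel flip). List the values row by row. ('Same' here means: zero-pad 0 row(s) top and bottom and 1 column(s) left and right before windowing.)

Output[0,0]: The receptive field on the zero-padded input at this output position is [0 -5 2]. Elementwise product with the kernel and sum: -5·-1.

5 -9 -2
-4 -7 -9
-1 0 0
-8 2 -5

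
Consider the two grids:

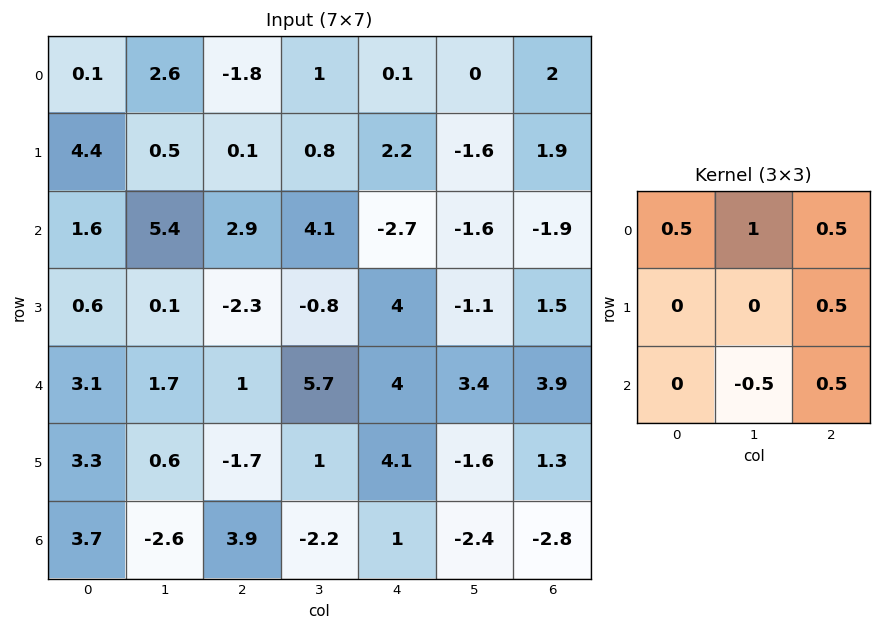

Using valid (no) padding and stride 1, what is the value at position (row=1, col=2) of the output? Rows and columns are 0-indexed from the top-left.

3

The receptive field on the input at this output position is [0.1 0.8 2.2 / 2.9 4.1 -2.7 / -2.3 -0.8 4]. Elementwise product with the kernel and sum: 0.1·0.5 + 0.8·1 + 2.2·0.5 + -2.7·0.5 + -0.8·-0.5 + 4·0.5.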